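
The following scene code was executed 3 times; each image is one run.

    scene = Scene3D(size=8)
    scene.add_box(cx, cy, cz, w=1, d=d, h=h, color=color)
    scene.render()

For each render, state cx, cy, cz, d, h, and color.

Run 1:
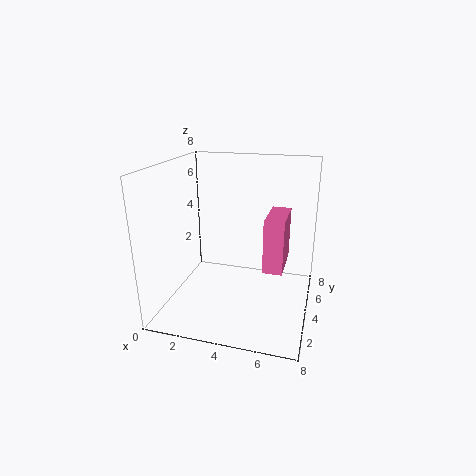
cx = 5.75; cy = 2.25; cz = 3; d = 2.5; h = 2.75; color = 'hotpink'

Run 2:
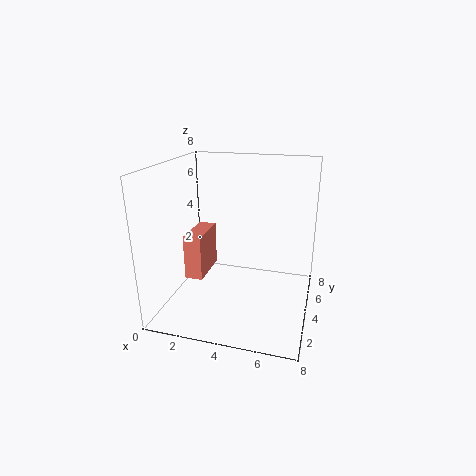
cx = 1.25; cy = 2.75; cz = 1.75; d = 2.5; h = 2.5; color = 'salmon'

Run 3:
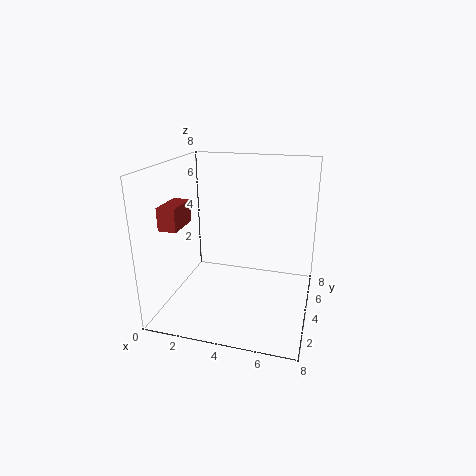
cx = 0.25; cy = 2; cz = 4.75; d = 2; h = 1.25; color = 'brown'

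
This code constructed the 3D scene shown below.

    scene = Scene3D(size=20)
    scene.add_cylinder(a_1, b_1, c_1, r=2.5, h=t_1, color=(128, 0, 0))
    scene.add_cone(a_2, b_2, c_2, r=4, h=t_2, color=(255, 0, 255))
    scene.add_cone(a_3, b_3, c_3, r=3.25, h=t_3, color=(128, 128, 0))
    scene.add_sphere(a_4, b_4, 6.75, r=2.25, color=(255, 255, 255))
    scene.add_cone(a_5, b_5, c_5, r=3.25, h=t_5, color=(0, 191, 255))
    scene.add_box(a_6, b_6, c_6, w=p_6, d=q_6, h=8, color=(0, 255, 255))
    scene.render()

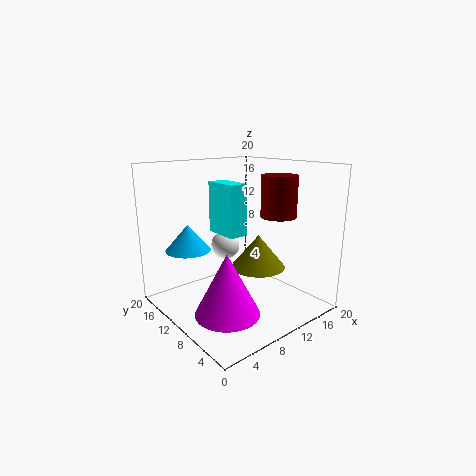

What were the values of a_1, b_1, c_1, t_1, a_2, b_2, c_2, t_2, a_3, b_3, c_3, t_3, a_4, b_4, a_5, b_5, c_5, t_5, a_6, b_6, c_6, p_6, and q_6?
a_1 = 15
b_1 = 7.25
c_1 = 12.75
t_1 = 5.75
a_2 = 4.25
b_2 = 5
c_2 = 2.75
t_2 = 7.75
a_3 = 8.25
b_3 = 4
c_3 = 8.25
t_3 = 4
a_4 = 12.5
b_4 = 16.25
a_5 = 5.25
b_5 = 15.5
c_5 = 7.75
t_5 = 3.75
a_6 = 11.25
b_6 = 13
c_6 = 8.75
p_6 = 3
q_6 = 5.75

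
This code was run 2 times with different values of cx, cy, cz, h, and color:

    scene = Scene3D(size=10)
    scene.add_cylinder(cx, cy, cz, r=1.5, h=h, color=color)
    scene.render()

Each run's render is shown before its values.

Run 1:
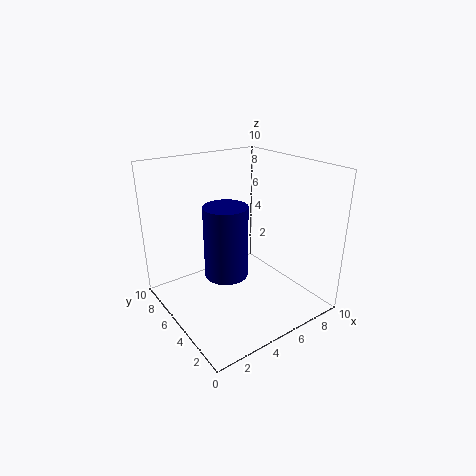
cx = 4
cy = 5
cz = 2.5
h = 5
color = 'navy'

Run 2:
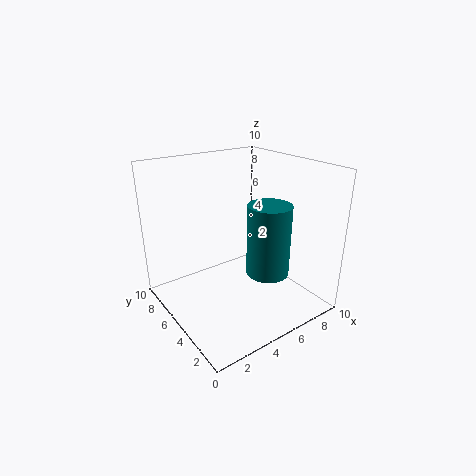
cx = 6.5
cy = 3.5
cz = 2.5
h = 5
color = 'teal'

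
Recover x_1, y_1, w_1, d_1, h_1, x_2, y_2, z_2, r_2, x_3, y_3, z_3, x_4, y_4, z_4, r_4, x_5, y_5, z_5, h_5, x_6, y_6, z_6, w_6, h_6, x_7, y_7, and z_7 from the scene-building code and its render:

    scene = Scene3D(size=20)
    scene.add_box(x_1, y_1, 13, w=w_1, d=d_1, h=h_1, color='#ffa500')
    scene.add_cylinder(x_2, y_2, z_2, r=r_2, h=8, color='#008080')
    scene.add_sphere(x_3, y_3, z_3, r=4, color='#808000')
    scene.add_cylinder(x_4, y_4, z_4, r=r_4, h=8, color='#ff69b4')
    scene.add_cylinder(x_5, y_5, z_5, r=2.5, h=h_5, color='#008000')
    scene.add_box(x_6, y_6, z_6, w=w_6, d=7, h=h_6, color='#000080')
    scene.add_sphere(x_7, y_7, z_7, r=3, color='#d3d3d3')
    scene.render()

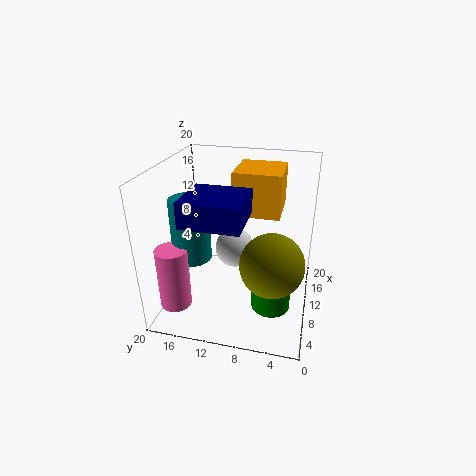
x_1 = 10.5, y_1 = 4.5, w_1 = 7, d_1 = 6.5, h_1 = 6, x_2 = 5.5, y_2 = 15, z_2 = 9, r_2 = 2.5, x_3 = 5, y_3 = 4.5, z_3 = 9.5, x_4 = 2.5, y_4 = 16.5, z_4 = 3.5, r_4 = 2, x_5 = 5.5, y_5 = 4.5, z_5 = 3, h_5 = 4.5, x_6 = 0.5, y_6 = 7.5, z_6 = 15.5, w_6 = 6.5, h_6 = 3, x_7 = 14, y_7 = 11.5, z_7 = 6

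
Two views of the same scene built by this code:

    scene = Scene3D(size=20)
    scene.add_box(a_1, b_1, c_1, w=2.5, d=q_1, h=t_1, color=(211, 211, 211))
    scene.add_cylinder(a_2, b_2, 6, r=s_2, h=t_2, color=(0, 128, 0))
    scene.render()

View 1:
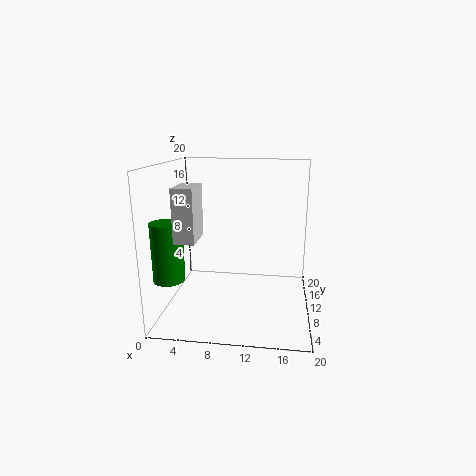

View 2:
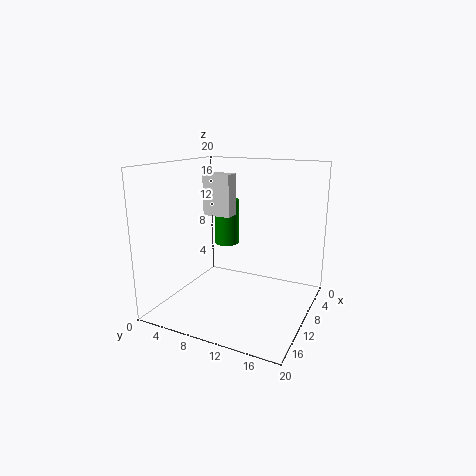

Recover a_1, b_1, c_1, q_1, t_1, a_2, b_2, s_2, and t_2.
a_1 = 3.5
b_1 = 2
c_1 = 11.5
q_1 = 4.5
t_1 = 6.5
a_2 = 2
b_2 = 4
s_2 = 2
t_2 = 7.5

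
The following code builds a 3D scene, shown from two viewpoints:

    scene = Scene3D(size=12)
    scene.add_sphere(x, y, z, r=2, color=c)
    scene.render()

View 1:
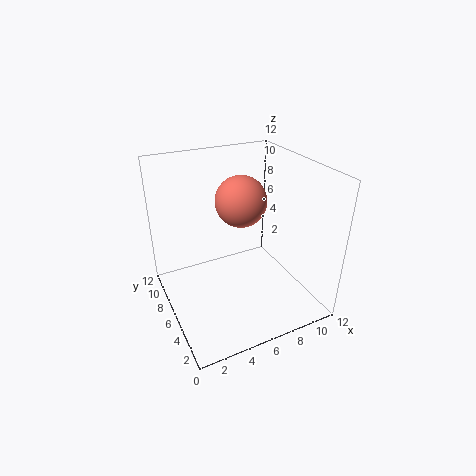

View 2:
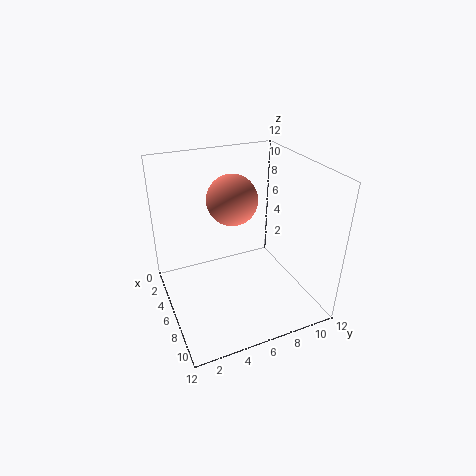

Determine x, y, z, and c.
x = 6; y = 5.5; z = 9.5; c = 'salmon'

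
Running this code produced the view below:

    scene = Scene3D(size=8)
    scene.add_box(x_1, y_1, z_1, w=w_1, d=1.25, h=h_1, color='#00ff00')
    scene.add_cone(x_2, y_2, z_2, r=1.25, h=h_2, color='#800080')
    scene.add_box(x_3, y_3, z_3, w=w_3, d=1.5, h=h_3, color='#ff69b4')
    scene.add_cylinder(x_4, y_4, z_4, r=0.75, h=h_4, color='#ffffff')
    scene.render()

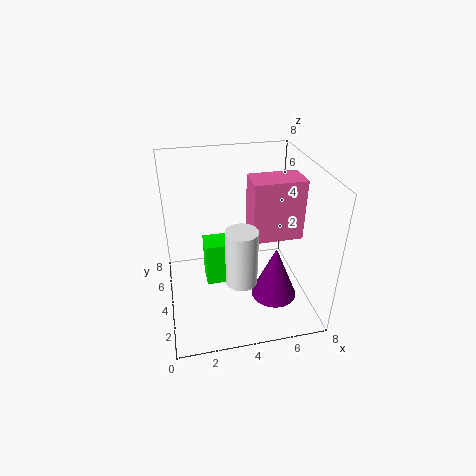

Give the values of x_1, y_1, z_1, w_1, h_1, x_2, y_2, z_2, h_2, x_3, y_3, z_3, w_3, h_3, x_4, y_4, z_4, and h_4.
x_1 = 2; y_1 = 2.25; z_1 = 2.5; w_1 = 1.5; h_1 = 2.25; x_2 = 5.75; y_2 = 2.5; z_2 = 1; h_2 = 3; x_3 = 4.25; y_3 = 1.75; z_3 = 5; w_3 = 2.5; h_3 = 3; x_4 = 3.5; y_4 = 1; z_4 = 3.5; h_4 = 2.75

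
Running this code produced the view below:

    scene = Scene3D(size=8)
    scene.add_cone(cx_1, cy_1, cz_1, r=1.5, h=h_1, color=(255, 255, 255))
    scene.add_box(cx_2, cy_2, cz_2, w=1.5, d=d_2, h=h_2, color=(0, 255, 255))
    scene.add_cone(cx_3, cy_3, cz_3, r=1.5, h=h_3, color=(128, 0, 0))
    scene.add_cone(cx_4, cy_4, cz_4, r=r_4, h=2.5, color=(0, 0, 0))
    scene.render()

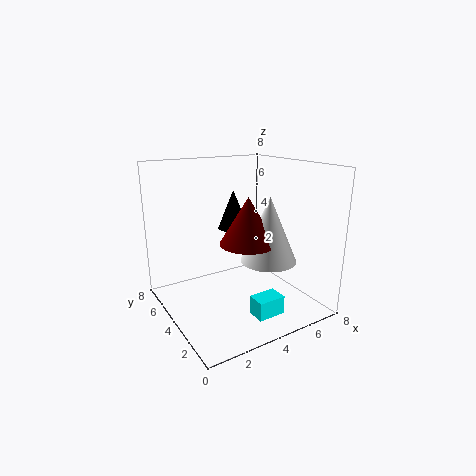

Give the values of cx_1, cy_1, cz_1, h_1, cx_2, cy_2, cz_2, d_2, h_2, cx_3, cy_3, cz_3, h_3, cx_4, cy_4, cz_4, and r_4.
cx_1 = 5, cy_1 = 2.5, cz_1 = 3, h_1 = 3.5, cx_2 = 3.5, cy_2 = 1, cz_2 = 0.5, d_2 = 1, h_2 = 1, cx_3 = 4, cy_3 = 3, cz_3 = 4, h_3 = 2.5, cx_4 = 5.5, cy_4 = 7, cz_4 = 3.5, r_4 = 1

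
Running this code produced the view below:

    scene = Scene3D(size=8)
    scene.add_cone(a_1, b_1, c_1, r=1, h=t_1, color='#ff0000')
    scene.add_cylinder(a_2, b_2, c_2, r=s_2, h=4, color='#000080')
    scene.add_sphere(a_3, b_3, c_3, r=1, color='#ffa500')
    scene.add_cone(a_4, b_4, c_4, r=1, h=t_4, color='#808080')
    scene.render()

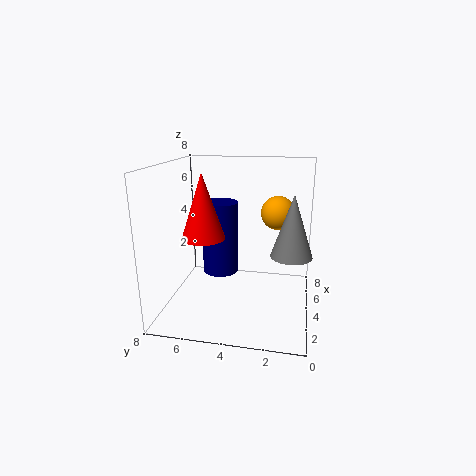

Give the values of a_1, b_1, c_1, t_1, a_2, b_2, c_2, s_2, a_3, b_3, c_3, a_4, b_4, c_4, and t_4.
a_1 = 1
b_1 = 5
c_1 = 5
t_1 = 3
a_2 = 4
b_2 = 5
c_2 = 2
s_2 = 1
a_3 = 6
b_3 = 2
c_3 = 5
a_4 = 2
b_4 = 1
c_4 = 4
t_4 = 3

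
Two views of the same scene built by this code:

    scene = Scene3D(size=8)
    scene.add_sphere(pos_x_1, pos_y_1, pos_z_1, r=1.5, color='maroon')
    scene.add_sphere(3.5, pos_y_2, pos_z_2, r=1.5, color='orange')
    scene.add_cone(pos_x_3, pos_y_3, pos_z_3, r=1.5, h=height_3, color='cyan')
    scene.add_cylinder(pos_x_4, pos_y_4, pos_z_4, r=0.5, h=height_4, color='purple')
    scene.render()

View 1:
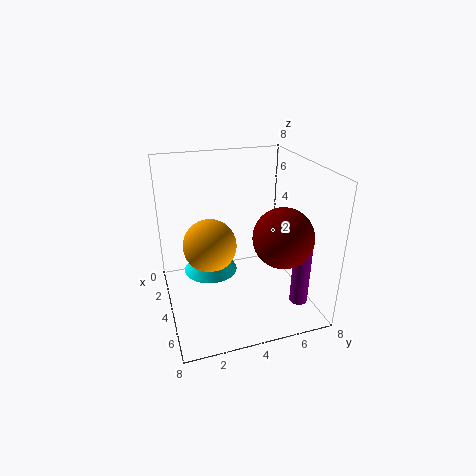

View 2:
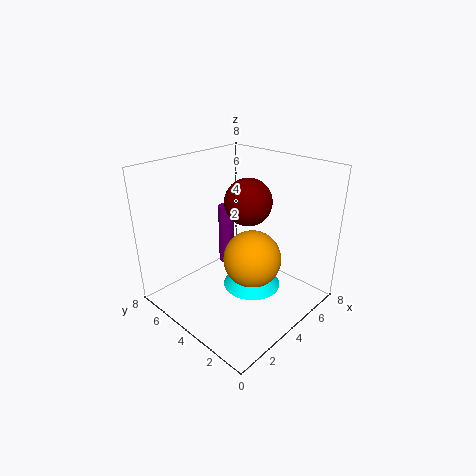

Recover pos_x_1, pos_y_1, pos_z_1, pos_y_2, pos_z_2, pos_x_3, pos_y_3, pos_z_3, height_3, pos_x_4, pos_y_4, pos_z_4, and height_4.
pos_x_1 = 6.5, pos_y_1 = 5.5, pos_z_1 = 5, pos_y_2 = 2.5, pos_z_2 = 3.5, pos_x_3 = 3.5, pos_y_3 = 2.5, pos_z_3 = 2, height_3 = 2, pos_x_4 = 6, pos_y_4 = 7, pos_z_4 = 0.5, height_4 = 4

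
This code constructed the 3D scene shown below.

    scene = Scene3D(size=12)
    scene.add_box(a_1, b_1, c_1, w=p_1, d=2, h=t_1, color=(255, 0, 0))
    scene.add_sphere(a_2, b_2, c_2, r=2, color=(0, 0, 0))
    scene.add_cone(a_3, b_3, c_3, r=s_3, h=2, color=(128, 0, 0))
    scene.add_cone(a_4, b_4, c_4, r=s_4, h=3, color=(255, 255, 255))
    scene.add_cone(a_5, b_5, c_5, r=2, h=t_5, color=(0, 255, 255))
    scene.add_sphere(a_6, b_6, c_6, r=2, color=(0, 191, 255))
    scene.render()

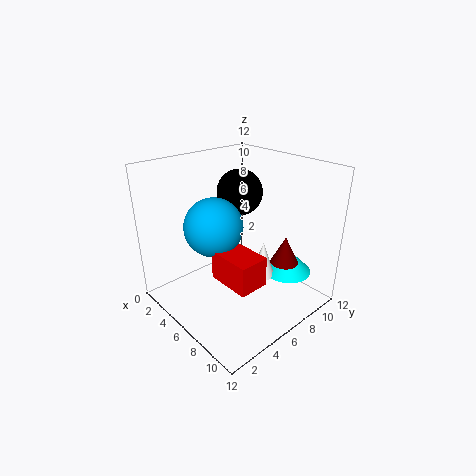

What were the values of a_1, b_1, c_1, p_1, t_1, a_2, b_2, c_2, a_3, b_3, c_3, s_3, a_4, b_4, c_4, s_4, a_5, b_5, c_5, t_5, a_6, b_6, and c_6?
a_1 = 9; b_1 = 1; c_1 = 6; p_1 = 3; t_1 = 2; a_2 = 4; b_2 = 8; c_2 = 9; a_3 = 11; b_3 = 6; c_3 = 6; s_3 = 1; a_4 = 8; b_4 = 7; c_4 = 3; s_4 = 1; a_5 = 9; b_5 = 9; c_5 = 3; t_5 = 2; a_6 = 8; b_6 = 2; c_6 = 9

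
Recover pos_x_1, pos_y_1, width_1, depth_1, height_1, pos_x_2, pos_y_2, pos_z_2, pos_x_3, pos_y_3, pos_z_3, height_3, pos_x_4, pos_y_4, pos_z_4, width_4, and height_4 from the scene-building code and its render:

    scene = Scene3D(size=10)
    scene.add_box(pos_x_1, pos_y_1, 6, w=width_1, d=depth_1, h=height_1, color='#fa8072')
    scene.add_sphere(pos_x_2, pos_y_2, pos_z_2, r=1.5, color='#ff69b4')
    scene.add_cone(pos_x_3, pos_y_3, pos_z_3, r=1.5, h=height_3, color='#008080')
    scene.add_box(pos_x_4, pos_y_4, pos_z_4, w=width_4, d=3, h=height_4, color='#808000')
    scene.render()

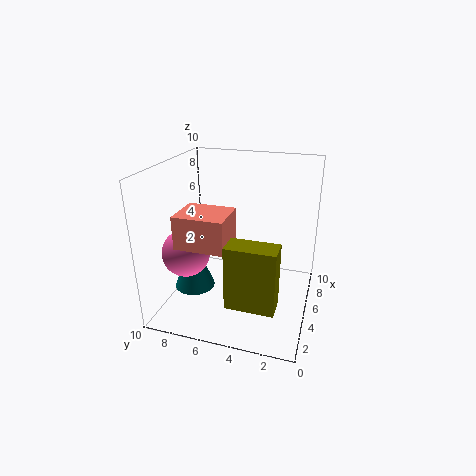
pos_x_1 = 0.5
pos_y_1 = 4.5
width_1 = 2.5
depth_1 = 3
height_1 = 2
pos_x_2 = 2
pos_y_2 = 7.5
pos_z_2 = 5
pos_x_3 = 5
pos_y_3 = 8.5
pos_z_3 = 0.5
height_3 = 4
pos_x_4 = 0.5
pos_y_4 = 1.5
pos_z_4 = 2.5
width_4 = 1.5
height_4 = 4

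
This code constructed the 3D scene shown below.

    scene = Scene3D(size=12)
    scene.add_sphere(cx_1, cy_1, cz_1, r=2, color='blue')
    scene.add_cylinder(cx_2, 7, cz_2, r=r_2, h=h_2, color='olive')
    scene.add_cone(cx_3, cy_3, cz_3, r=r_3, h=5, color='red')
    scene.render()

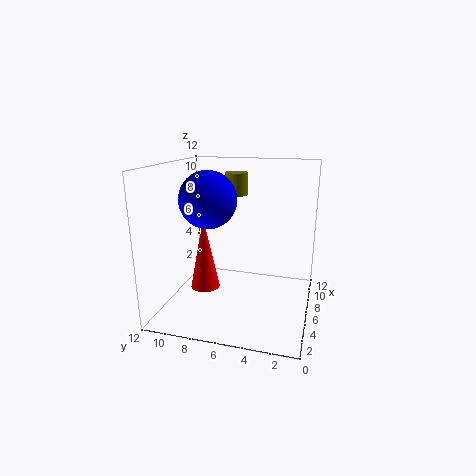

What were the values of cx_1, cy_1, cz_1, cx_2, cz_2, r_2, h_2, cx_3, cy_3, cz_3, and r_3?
cx_1 = 2; cy_1 = 7; cz_1 = 10; cx_2 = 9; cz_2 = 9; r_2 = 1; h_2 = 2; cx_3 = 1; cy_3 = 7; cz_3 = 4; r_3 = 1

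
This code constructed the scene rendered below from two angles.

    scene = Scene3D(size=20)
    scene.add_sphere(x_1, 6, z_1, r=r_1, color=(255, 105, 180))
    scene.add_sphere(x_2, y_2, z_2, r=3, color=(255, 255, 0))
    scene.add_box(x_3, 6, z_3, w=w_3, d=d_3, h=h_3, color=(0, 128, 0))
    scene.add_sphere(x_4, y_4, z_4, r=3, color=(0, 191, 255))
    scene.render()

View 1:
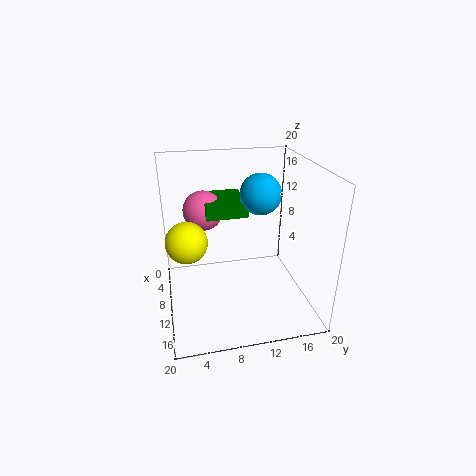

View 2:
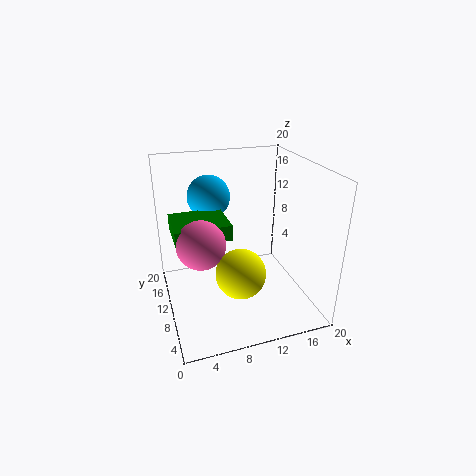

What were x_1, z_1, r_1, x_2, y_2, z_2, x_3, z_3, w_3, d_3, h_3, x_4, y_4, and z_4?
x_1 = 4, z_1 = 12, r_1 = 3, x_2 = 8, y_2 = 3, z_2 = 9, x_3 = 1, z_3 = 12, w_3 = 7, d_3 = 6, h_3 = 2, x_4 = 7, y_4 = 14, z_4 = 15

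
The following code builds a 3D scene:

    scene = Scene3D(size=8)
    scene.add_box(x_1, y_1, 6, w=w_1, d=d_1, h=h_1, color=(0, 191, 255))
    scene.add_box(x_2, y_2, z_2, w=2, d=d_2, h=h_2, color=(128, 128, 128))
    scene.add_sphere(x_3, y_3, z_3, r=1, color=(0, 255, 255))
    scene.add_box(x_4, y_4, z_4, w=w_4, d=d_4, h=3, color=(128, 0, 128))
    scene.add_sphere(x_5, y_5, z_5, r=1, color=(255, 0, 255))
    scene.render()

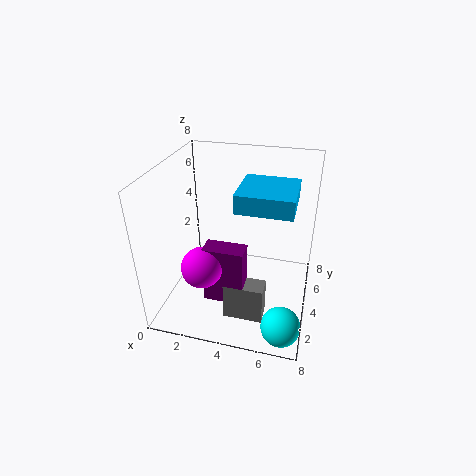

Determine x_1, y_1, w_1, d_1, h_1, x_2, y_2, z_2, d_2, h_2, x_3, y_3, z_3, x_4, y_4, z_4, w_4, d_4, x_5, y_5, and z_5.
x_1 = 4, y_1 = 3, w_1 = 3, d_1 = 3, h_1 = 1, x_2 = 4, y_2 = 1, z_2 = 1, d_2 = 1, h_2 = 2, x_3 = 7, y_3 = 1, z_3 = 1, x_4 = 3, y_4 = 1, z_4 = 2, w_4 = 2, d_4 = 1, x_5 = 3, y_5 = 1, z_5 = 4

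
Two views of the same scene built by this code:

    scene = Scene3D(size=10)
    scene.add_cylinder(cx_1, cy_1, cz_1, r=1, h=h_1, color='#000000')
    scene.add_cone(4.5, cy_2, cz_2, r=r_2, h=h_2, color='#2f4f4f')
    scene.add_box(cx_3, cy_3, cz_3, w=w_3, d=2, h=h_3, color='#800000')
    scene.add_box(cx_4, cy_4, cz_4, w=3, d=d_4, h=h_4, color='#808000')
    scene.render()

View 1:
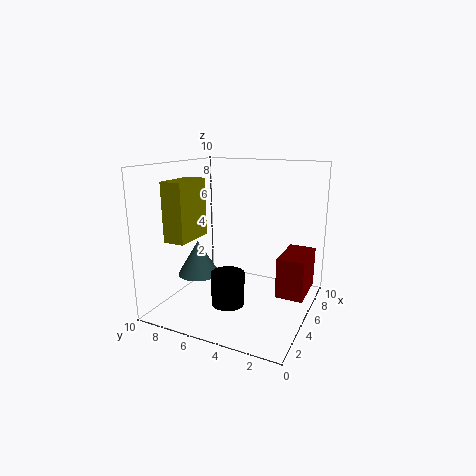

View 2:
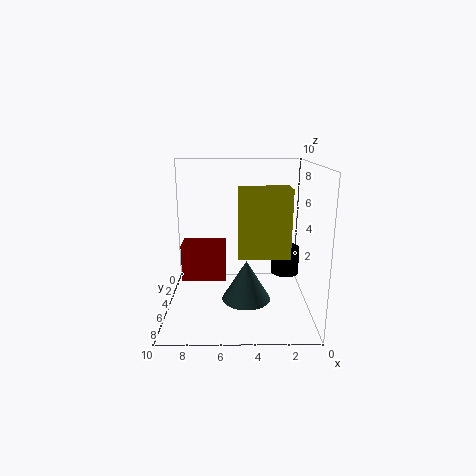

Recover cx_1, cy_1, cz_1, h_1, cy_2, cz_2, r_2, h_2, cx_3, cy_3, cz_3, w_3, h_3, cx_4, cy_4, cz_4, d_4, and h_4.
cx_1 = 1.5, cy_1 = 4, cz_1 = 2, h_1 = 2, cy_2 = 8, cz_2 = 2, r_2 = 1.5, h_2 = 2.5, cx_3 = 6, cy_3 = 0.5, cz_3 = 0.5, w_3 = 3.5, h_3 = 3, cx_4 = 2, cy_4 = 7.5, cz_4 = 5, d_4 = 1.5, h_4 = 4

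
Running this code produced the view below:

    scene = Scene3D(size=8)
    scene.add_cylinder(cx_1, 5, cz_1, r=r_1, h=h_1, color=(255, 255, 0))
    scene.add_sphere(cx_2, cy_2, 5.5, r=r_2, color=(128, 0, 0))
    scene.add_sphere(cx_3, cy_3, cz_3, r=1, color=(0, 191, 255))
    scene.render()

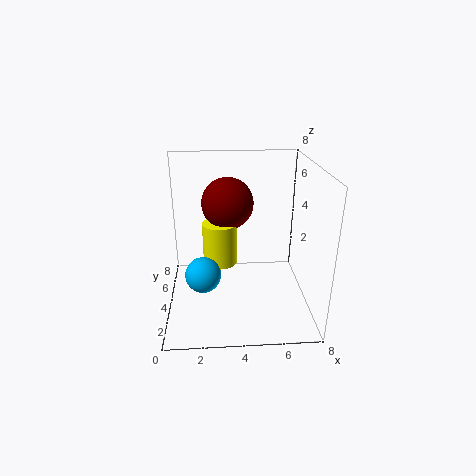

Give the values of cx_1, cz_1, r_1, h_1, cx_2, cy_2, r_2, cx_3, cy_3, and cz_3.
cx_1 = 3
cz_1 = 2
r_1 = 1
h_1 = 2.5
cx_2 = 3.5
cy_2 = 5.5
r_2 = 1.5
cx_3 = 2
cy_3 = 3.5
cz_3 = 2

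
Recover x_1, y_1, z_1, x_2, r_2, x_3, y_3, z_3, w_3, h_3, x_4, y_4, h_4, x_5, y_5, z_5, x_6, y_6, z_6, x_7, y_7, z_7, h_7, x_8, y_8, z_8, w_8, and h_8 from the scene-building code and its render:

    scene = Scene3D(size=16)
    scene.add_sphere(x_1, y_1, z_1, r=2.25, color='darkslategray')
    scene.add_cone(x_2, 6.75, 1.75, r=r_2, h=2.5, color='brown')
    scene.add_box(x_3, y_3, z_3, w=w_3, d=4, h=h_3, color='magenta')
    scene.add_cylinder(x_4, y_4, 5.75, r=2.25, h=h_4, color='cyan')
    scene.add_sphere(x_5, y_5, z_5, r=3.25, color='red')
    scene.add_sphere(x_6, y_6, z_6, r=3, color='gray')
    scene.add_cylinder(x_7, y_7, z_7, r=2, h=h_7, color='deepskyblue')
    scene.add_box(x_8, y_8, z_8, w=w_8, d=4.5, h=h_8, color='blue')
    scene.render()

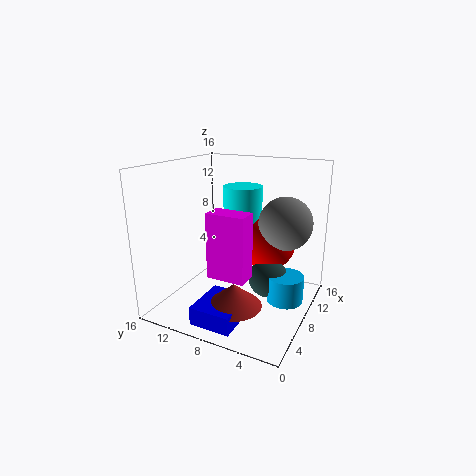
x_1 = 9.25; y_1 = 4.75; z_1 = 3.25; x_2 = 4.5; r_2 = 3; x_3 = 3; y_3 = 5; z_3 = 5.25; w_3 = 2.25; h_3 = 6.75; x_4 = 10.75; y_4 = 8.75; h_4 = 7.5; x_5 = 11.25; y_5 = 5.75; z_5 = 6.75; x_6 = 10.75; y_6 = 3.5; z_6 = 9.5; x_7 = 8.75; y_7 = 2.5; z_7 = 1.25; h_7 = 3; x_8 = 1.25; y_8 = 5.75; z_8 = 0.25; w_8 = 5.25; h_8 = 2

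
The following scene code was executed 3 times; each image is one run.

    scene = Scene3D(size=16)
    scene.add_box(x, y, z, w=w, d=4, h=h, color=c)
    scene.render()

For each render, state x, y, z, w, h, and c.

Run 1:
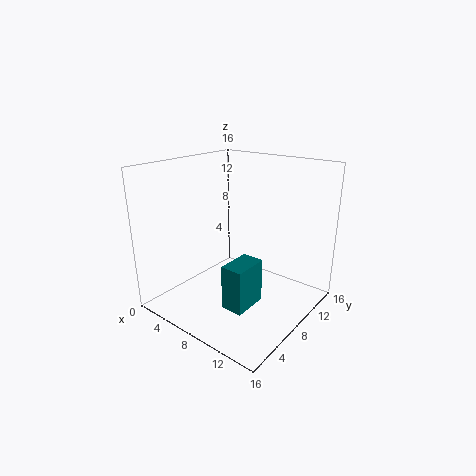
x = 8.5, y = 4.5, z = 1, w = 2.5, h = 5, c = 'teal'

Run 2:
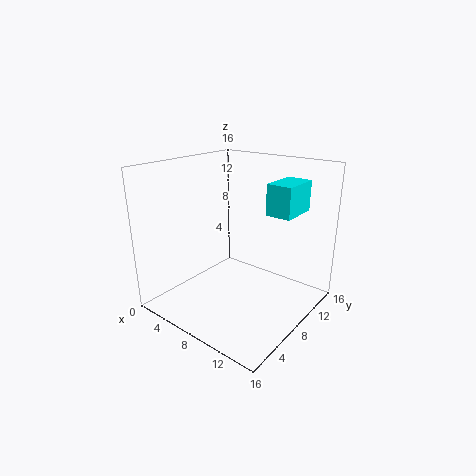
x = 12.5, y = 6.5, z = 12, w = 2.5, h = 3, c = 'cyan'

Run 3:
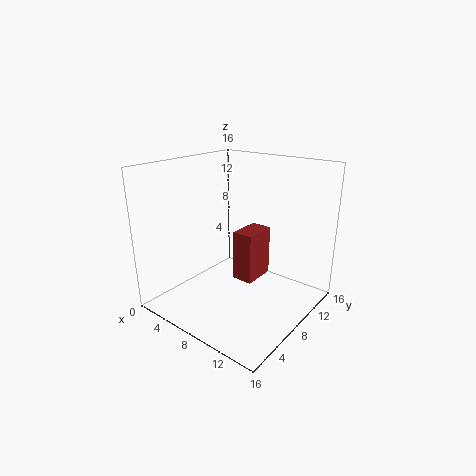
x = 6.5, y = 9, z = 2, w = 2.5, h = 6, c = 'brown'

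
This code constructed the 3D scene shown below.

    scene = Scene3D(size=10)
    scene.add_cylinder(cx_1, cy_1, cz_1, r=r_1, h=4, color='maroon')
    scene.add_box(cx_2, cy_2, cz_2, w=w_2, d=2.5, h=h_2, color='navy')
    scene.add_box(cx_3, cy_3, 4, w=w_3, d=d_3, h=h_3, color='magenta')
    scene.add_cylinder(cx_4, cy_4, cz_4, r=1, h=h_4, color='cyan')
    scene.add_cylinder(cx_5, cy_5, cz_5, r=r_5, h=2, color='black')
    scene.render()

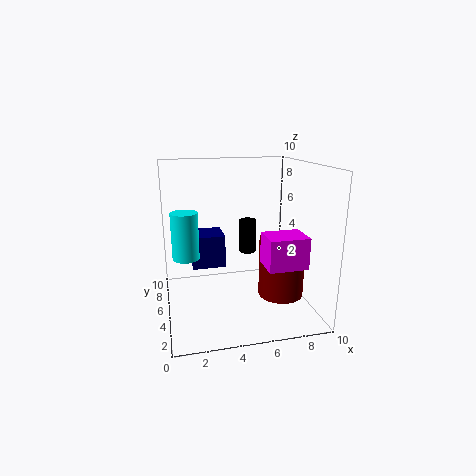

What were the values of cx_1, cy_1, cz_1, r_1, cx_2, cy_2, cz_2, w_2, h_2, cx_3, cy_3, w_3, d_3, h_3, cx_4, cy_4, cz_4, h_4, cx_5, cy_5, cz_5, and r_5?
cx_1 = 7.5; cy_1 = 3; cz_1 = 1.5; r_1 = 1.5; cx_2 = 2; cy_2 = 7; cz_2 = 2; w_2 = 2.5; h_2 = 2.5; cx_3 = 6; cy_3 = 1; w_3 = 2.5; d_3 = 2; h_3 = 2; cx_4 = 1.5; cy_4 = 7; cz_4 = 3; h_4 = 3.5; cx_5 = 5; cy_5 = 2.5; cz_5 = 5; r_5 = 0.5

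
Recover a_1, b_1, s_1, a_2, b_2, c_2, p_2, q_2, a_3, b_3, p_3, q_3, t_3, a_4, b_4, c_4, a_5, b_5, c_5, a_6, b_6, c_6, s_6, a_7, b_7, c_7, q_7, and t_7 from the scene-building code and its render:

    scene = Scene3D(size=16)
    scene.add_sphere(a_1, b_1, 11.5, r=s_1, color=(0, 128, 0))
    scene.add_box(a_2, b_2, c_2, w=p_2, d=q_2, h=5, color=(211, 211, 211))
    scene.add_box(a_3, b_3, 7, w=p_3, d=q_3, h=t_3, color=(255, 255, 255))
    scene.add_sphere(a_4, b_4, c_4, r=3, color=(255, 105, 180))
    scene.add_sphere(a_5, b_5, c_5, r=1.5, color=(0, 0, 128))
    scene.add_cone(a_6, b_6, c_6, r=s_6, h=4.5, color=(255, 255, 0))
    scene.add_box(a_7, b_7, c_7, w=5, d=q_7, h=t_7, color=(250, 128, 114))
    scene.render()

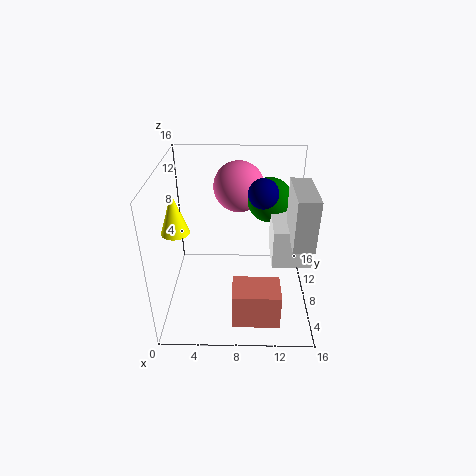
a_1 = 11.5, b_1 = 10.5, s_1 = 2.5, a_2 = 13, b_2 = 1.5, c_2 = 10.5, p_2 = 2, q_2 = 5.5, a_3 = 11.5, b_3 = 4, p_3 = 4, q_3 = 5, t_3 = 4, a_4 = 8, b_4 = 13, c_4 = 12, a_5 = 10.5, b_5 = 6.5, c_5 = 14, a_6 = 1.5, b_6 = 6.5, c_6 = 9.5, s_6 = 1.5, a_7 = 7.5, b_7 = 1.5, c_7 = 1, q_7 = 3.5, t_7 = 4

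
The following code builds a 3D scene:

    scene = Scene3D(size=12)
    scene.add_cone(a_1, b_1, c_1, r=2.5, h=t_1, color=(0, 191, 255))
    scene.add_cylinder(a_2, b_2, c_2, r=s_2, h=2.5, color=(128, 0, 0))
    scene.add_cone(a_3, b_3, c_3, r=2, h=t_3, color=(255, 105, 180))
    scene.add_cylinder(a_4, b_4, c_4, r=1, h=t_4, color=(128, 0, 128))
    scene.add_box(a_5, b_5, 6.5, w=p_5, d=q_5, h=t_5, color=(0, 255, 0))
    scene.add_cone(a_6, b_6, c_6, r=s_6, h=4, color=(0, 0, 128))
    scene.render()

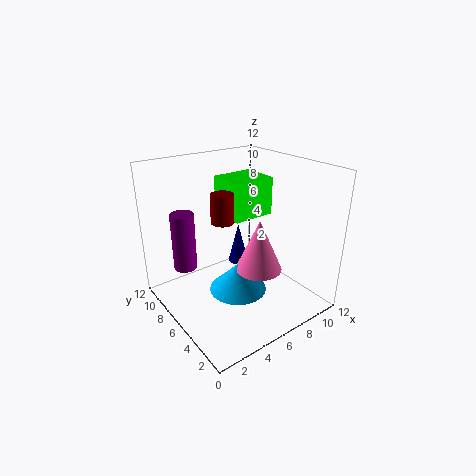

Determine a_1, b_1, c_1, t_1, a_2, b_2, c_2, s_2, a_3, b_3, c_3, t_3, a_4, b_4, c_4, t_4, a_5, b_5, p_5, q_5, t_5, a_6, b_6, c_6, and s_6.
a_1 = 6; b_1 = 6; c_1 = 1; t_1 = 2.5; a_2 = 5.5; b_2 = 7.5; c_2 = 7; s_2 = 1; a_3 = 7.5; b_3 = 5; c_3 = 3; t_3 = 4.5; a_4 = 2.5; b_4 = 9; c_4 = 3; t_4 = 5; a_5 = 7; b_5 = 7.5; p_5 = 4; q_5 = 3.5; t_5 = 3.5; a_6 = 9; b_6 = 10; c_6 = 1; s_6 = 1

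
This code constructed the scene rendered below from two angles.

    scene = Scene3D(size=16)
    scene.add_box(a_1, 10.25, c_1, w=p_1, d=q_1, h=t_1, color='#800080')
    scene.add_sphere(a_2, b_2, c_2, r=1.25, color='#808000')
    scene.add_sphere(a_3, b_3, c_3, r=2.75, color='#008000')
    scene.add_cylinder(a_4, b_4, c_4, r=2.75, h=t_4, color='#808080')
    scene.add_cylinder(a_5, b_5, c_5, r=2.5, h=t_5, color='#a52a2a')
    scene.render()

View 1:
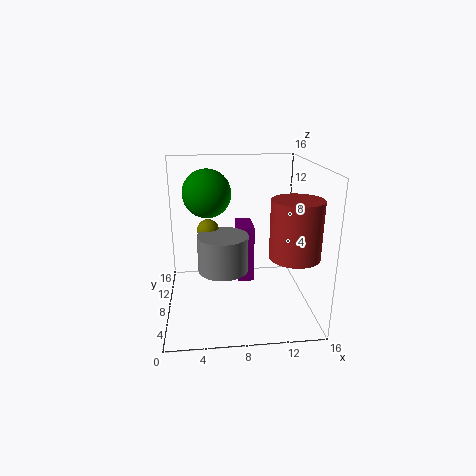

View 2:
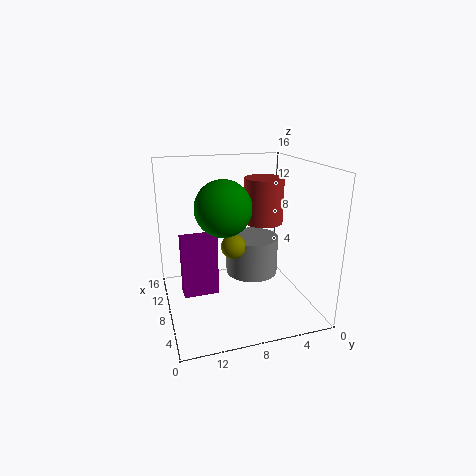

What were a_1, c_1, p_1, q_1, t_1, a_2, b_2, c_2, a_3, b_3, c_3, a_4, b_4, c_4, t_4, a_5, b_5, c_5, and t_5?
a_1 = 8.25, c_1 = 1.25, p_1 = 2, q_1 = 4, t_1 = 7, a_2 = 4.75, b_2 = 9.5, c_2 = 8.5, a_3 = 4.75, b_3 = 10.5, c_3 = 12.5, a_4 = 6.25, b_4 = 7, c_4 = 4.75, t_4 = 4, a_5 = 13, b_5 = 3, c_5 = 7.75, t_5 = 5.75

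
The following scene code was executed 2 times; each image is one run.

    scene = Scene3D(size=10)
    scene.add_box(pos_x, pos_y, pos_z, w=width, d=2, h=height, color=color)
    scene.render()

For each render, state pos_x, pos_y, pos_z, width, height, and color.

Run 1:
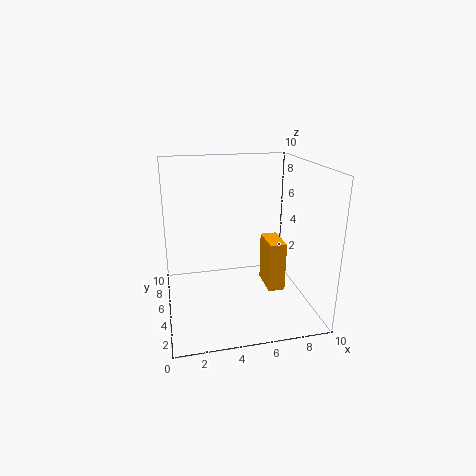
pos_x = 6, pos_y = 1, pos_z = 3, width = 1, height = 3, color = 'orange'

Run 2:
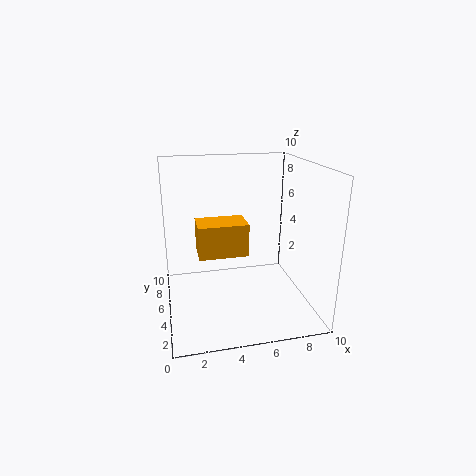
pos_x = 2, pos_y = 2, pos_z = 5, width = 3, height = 2, color = 'orange'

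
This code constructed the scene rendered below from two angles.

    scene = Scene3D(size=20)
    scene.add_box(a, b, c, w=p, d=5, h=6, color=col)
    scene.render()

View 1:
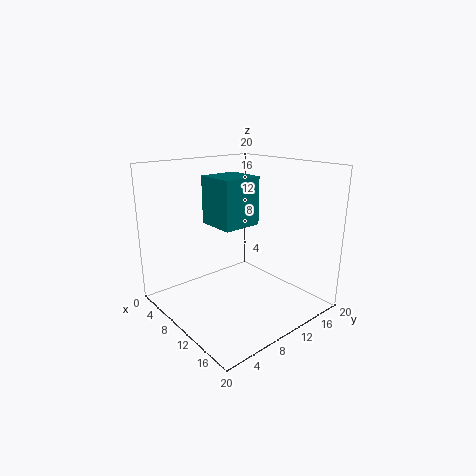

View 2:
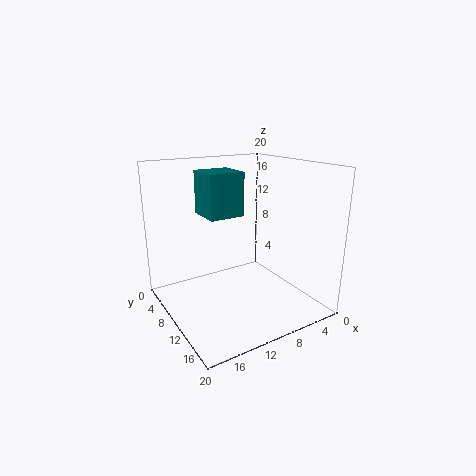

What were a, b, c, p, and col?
a = 9; b = 5; c = 13; p = 5; col = 'teal'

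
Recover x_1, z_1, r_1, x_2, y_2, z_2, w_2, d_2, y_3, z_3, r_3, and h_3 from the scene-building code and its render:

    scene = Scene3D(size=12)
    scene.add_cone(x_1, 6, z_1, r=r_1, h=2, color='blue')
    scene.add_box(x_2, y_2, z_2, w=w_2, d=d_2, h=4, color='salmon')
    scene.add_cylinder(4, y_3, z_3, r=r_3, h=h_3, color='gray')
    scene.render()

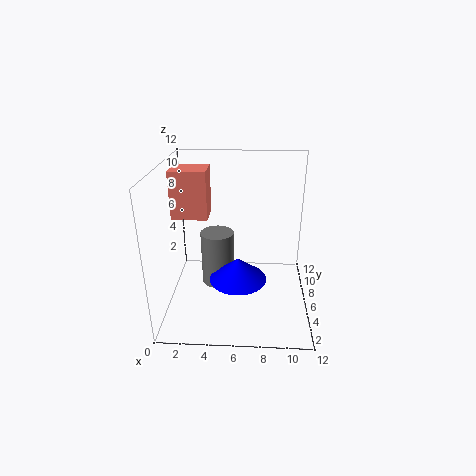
x_1 = 6; z_1 = 2; r_1 = 2.5; x_2 = 0.5; y_2 = 6; z_2 = 7.5; w_2 = 3; d_2 = 2.5; y_3 = 8; z_3 = 0.5; r_3 = 1.5; h_3 = 5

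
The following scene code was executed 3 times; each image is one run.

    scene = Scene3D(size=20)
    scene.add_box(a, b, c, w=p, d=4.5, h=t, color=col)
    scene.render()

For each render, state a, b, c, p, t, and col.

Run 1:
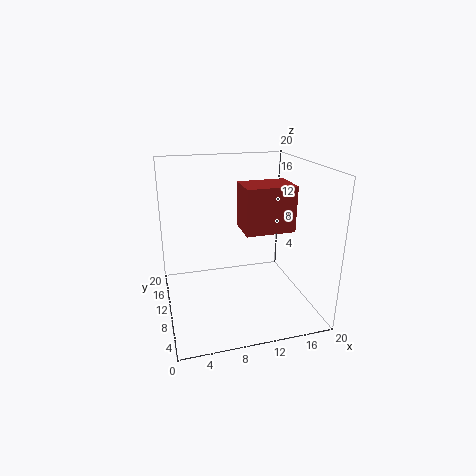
a = 9.5, b = 4.25, c = 12.5, p = 6.25, t = 5.75, col = 'brown'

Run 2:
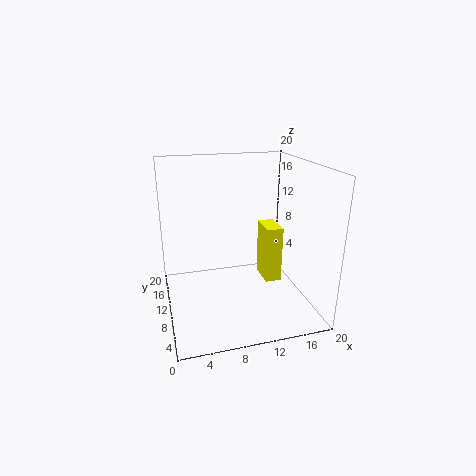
a = 15, b = 11.5, c = 1.25, p = 2.5, t = 8.75, col = 'yellow'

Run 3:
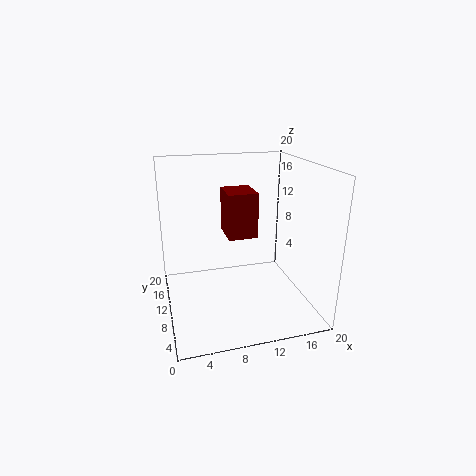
a = 7.75, b = 6, c = 11.5, p = 3.75, t = 5.75, col = 'maroon'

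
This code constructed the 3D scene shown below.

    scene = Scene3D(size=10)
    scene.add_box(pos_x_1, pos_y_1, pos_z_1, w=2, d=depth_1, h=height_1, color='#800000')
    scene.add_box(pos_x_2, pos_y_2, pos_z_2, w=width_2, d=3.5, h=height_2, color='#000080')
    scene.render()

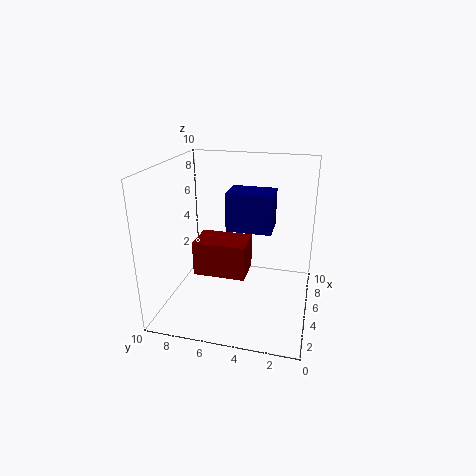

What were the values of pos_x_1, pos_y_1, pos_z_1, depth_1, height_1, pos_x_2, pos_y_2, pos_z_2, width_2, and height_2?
pos_x_1 = 0.5
pos_y_1 = 3.5
pos_z_1 = 4.5
depth_1 = 3
height_1 = 2
pos_x_2 = 7
pos_y_2 = 3
pos_z_2 = 4.5
width_2 = 2.5
height_2 = 3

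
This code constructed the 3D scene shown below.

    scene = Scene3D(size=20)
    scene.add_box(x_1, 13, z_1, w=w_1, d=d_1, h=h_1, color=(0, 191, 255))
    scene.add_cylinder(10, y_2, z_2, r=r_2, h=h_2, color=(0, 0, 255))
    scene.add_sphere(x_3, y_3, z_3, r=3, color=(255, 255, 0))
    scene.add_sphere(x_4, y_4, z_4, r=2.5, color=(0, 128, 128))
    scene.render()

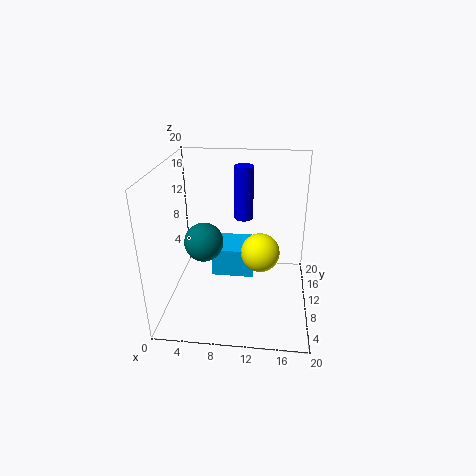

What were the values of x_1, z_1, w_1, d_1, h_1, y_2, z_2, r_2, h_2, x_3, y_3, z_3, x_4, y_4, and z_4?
x_1 = 5.5; z_1 = 1.5; w_1 = 6.5; d_1 = 6; h_1 = 4.5; y_2 = 18; z_2 = 9.5; r_2 = 1.5; h_2 = 8.5; x_3 = 13; y_3 = 14; z_3 = 5.5; x_4 = 6; y_4 = 6.5; z_4 = 11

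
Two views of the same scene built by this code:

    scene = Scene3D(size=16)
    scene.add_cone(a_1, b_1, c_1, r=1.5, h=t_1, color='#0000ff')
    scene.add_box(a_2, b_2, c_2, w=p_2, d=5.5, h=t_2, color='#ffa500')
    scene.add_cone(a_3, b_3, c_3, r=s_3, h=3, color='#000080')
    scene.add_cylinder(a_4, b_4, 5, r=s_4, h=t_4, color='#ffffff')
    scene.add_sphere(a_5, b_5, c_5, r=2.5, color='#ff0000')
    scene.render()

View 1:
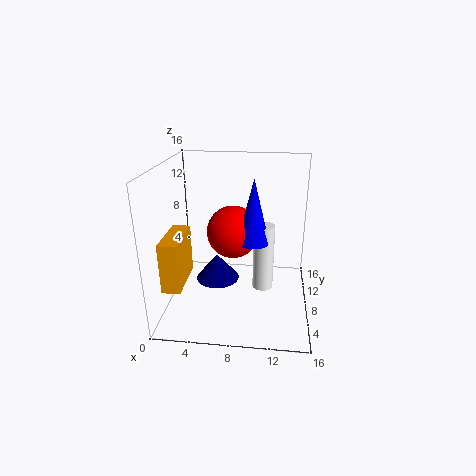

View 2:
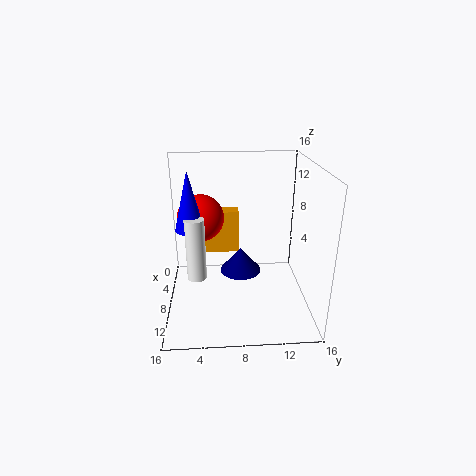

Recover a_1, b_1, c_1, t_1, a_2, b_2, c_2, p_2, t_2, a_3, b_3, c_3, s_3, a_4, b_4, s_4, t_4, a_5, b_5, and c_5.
a_1 = 10; b_1 = 3; c_1 = 10; t_1 = 6; a_2 = 0.5; b_2 = 3; c_2 = 3.5; p_2 = 2; t_2 = 5.5; a_3 = 5.5; b_3 = 8.5; c_3 = 2.5; s_3 = 2.5; a_4 = 11; b_4 = 3.5; s_4 = 1; t_4 = 6.5; a_5 = 8; b_5 = 4; c_5 = 10.5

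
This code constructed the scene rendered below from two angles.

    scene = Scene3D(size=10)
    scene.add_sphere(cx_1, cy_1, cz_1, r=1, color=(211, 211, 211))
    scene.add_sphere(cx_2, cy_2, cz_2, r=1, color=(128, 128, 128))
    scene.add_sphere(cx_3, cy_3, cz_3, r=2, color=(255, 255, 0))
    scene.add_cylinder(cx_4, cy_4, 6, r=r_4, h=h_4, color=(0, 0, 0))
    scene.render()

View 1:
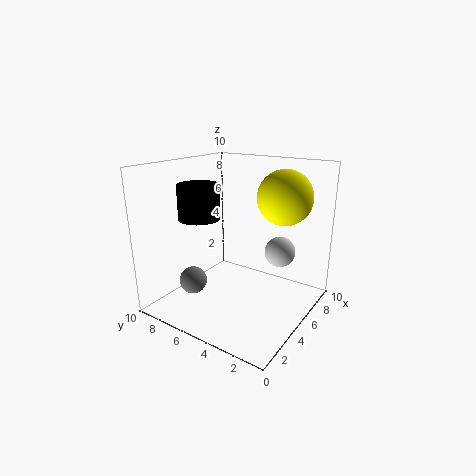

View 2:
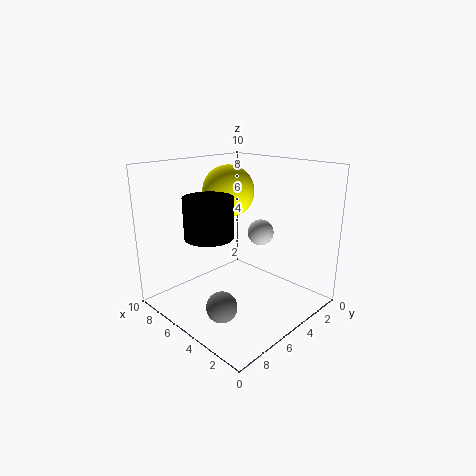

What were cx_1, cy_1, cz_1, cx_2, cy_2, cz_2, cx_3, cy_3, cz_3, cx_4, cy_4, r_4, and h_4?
cx_1 = 5.5; cy_1 = 2; cz_1 = 4.5; cx_2 = 3.5; cy_2 = 8; cz_2 = 1.5; cx_3 = 8; cy_3 = 3; cz_3 = 7.5; cx_4 = 4.5; cy_4 = 8; r_4 = 1.5; h_4 = 2.5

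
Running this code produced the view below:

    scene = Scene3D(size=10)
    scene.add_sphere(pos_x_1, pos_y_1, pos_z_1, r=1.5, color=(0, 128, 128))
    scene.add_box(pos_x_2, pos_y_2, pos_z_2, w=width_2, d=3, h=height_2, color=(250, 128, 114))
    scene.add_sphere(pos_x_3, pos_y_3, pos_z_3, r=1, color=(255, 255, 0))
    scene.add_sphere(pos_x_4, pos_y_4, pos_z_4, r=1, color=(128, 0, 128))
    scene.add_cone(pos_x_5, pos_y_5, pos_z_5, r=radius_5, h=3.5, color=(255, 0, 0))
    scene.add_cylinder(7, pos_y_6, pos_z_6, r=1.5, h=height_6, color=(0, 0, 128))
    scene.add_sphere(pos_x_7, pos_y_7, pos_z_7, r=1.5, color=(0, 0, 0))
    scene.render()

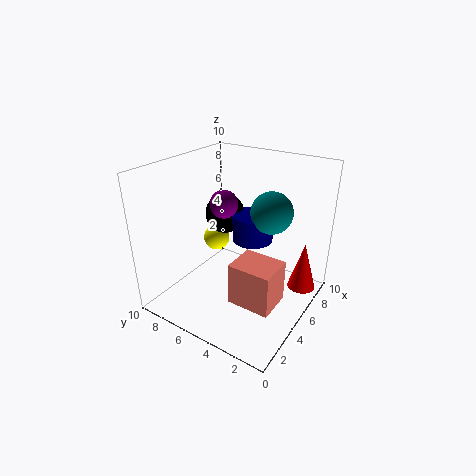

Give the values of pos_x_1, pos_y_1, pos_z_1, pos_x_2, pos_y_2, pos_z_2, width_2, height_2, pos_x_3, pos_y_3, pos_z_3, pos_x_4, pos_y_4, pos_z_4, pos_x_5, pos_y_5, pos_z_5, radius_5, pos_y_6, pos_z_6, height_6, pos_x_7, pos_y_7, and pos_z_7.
pos_x_1 = 7, pos_y_1 = 3.5, pos_z_1 = 6.5, pos_x_2 = 3, pos_y_2 = 1.5, pos_z_2 = 1, width_2 = 2.5, height_2 = 3, pos_x_3 = 6.5, pos_y_3 = 8, pos_z_3 = 3.5, pos_x_4 = 5.5, pos_y_4 = 6.5, pos_z_4 = 7, pos_x_5 = 7.5, pos_y_5 = 1, pos_z_5 = 1, radius_5 = 1, pos_y_6 = 5, pos_z_6 = 4, height_6 = 2, pos_x_7 = 7, pos_y_7 = 7.5, pos_z_7 = 5.5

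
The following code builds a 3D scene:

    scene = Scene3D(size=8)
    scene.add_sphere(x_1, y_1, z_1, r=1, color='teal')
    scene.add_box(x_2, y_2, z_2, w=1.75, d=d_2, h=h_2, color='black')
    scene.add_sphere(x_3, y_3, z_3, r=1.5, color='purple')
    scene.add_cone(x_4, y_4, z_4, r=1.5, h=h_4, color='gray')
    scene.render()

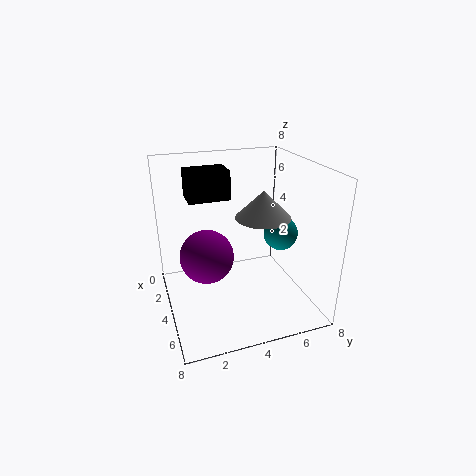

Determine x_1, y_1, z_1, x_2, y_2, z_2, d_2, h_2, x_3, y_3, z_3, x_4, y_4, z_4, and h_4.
x_1 = 3.75; y_1 = 6.75; z_1 = 3.75; x_2 = 0.25; y_2 = 1.75; z_2 = 5.5; d_2 = 2.5; h_2 = 1.75; x_3 = 3.75; y_3 = 2.25; z_3 = 3; x_4 = 4.5; y_4 = 5.25; z_4 = 5.25; h_4 = 1.5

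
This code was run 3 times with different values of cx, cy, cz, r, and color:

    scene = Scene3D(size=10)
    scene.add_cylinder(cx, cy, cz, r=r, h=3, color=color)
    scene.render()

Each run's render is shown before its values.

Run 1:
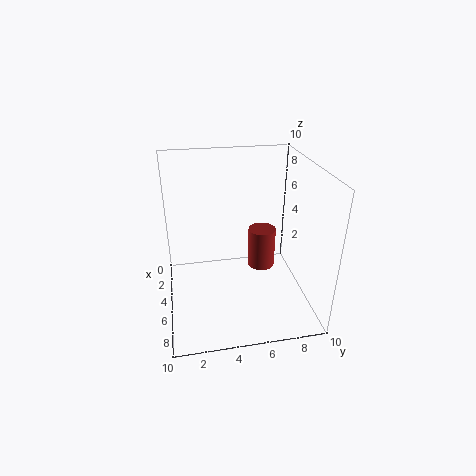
cx = 4; cy = 7; cz = 2; r = 1; color = 'brown'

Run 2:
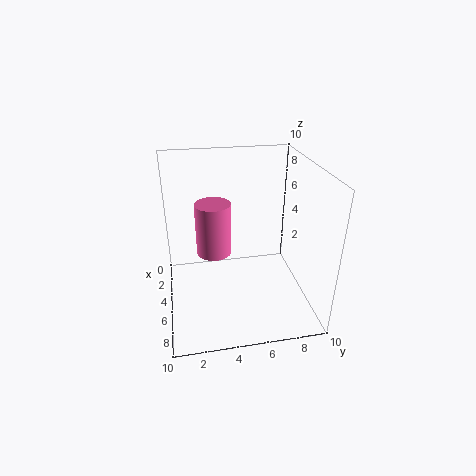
cx = 8; cy = 3; cz = 6; r = 1; color = 'hotpink'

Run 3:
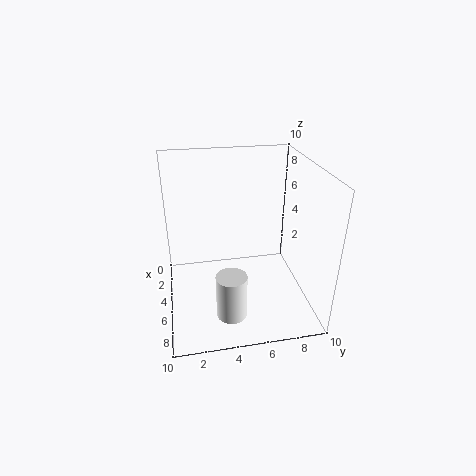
cx = 8; cy = 4; cz = 1; r = 1; color = 'white'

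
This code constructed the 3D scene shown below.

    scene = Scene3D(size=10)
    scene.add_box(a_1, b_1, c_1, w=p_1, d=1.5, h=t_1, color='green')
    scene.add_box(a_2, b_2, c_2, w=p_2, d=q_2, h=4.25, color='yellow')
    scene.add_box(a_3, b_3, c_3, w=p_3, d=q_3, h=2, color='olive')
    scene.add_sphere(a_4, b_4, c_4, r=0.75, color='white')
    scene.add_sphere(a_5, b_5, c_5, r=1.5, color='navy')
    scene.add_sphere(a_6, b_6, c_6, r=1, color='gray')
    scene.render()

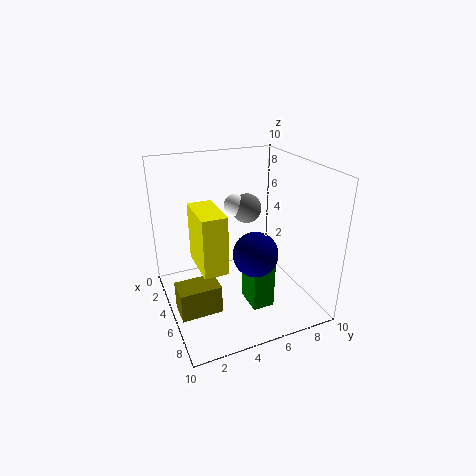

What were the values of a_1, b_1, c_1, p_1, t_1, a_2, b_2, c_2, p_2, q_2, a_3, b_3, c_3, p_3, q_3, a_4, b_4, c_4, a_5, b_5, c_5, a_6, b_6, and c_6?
a_1 = 5.75
b_1 = 5
c_1 = 0.75
p_1 = 2
t_1 = 3.25
a_2 = 2.25
b_2 = 2.25
c_2 = 2.75
p_2 = 3.5
q_2 = 1.75
a_3 = 5.25
b_3 = 0.25
c_3 = 0.75
p_3 = 1.75
q_3 = 2.75
a_4 = 4.5
b_4 = 5
c_4 = 7.25
a_5 = 6.75
b_5 = 5.5
c_5 = 4.5
a_6 = 4.75
b_6 = 5.75
c_6 = 7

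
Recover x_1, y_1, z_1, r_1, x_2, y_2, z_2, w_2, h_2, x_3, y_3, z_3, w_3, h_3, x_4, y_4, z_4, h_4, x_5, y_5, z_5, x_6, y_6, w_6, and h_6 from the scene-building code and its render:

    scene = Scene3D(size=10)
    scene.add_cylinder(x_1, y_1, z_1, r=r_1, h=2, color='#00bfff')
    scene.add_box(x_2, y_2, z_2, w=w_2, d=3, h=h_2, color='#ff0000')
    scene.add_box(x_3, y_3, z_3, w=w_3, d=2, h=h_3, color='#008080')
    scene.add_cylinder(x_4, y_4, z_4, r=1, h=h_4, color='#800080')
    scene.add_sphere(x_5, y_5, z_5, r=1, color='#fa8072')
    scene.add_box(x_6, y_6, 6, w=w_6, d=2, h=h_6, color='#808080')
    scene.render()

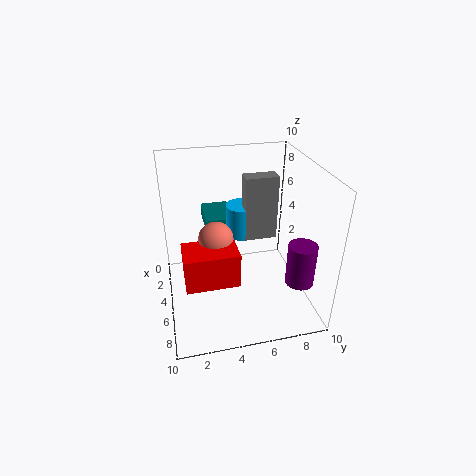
x_1 = 6; y_1 = 5; z_1 = 6; r_1 = 1; x_2 = 8; y_2 = 1; z_2 = 5; w_2 = 2; h_2 = 2; x_3 = 1; y_3 = 3; z_3 = 5; w_3 = 3; h_3 = 1; x_4 = 7; y_4 = 9; z_4 = 2; h_4 = 3; x_5 = 8; y_5 = 3; z_5 = 7; x_6 = 6; y_6 = 5; w_6 = 1; h_6 = 4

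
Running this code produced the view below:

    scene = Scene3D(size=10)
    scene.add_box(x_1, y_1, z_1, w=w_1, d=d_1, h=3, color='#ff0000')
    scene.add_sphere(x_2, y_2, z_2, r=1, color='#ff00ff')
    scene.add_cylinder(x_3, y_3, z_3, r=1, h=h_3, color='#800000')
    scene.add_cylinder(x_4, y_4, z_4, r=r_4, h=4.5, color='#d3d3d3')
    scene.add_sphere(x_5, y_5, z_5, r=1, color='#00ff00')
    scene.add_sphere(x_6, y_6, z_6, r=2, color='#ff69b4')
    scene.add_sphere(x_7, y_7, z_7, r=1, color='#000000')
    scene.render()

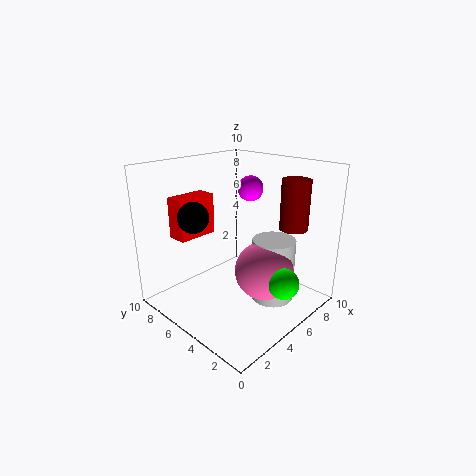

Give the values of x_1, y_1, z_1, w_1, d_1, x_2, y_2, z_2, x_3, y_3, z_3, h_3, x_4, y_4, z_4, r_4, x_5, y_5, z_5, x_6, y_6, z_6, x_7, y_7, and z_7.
x_1 = 2.5; y_1 = 8; z_1 = 4.5; w_1 = 3; d_1 = 1.5; x_2 = 8.5; y_2 = 7; z_2 = 7.5; x_3 = 8; y_3 = 2.5; z_3 = 5.5; h_3 = 3.5; x_4 = 6.5; y_4 = 3; z_4 = 0.5; r_4 = 1.5; x_5 = 5; y_5 = 1; z_5 = 3; x_6 = 5.5; y_6 = 3; z_6 = 3; x_7 = 2; y_7 = 6; z_7 = 7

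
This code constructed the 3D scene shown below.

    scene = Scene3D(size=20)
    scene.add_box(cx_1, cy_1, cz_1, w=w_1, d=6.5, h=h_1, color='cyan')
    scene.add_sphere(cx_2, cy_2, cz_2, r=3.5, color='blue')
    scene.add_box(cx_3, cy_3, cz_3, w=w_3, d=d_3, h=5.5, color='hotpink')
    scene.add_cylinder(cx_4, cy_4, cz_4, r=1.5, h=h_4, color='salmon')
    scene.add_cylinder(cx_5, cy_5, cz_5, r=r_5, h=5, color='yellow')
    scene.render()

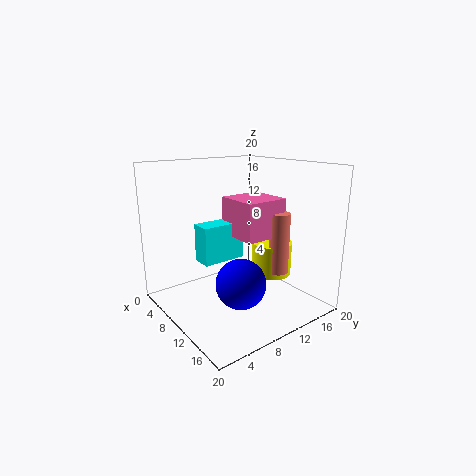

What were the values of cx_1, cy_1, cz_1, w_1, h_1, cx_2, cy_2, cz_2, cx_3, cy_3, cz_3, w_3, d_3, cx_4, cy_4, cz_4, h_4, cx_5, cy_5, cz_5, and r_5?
cx_1 = 5, cy_1 = 6, cz_1 = 6, w_1 = 3, h_1 = 5.5, cx_2 = 12, cy_2 = 9, cz_2 = 4, cx_3 = 5.5, cy_3 = 10.5, cz_3 = 9.5, w_3 = 6.5, d_3 = 6.5, cx_4 = 12, cy_4 = 16, cz_4 = 4, h_4 = 9, cx_5 = 10, cy_5 = 16.5, cz_5 = 3, r_5 = 3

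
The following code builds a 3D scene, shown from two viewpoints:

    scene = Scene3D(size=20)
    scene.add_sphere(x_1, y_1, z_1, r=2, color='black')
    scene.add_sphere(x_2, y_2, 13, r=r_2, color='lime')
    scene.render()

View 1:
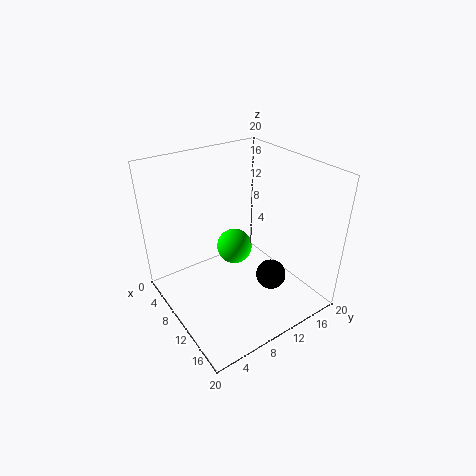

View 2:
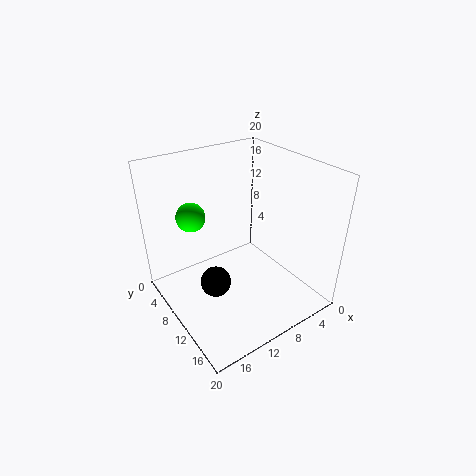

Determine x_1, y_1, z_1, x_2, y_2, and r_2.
x_1 = 15; y_1 = 12; z_1 = 6; x_2 = 15; y_2 = 6; r_2 = 2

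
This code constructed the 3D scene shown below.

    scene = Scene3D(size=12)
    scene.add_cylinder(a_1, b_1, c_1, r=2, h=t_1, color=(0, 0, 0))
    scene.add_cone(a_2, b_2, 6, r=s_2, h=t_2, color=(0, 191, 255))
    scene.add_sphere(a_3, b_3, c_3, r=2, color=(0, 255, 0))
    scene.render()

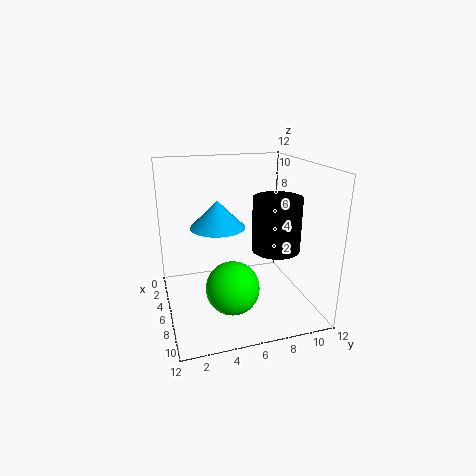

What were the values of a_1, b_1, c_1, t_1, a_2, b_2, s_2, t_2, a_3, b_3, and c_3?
a_1 = 7
b_1 = 9
c_1 = 5
t_1 = 4.5
a_2 = 3
b_2 = 5
s_2 = 2.5
t_2 = 2.5
a_3 = 9.5
b_3 = 4.5
c_3 = 3.5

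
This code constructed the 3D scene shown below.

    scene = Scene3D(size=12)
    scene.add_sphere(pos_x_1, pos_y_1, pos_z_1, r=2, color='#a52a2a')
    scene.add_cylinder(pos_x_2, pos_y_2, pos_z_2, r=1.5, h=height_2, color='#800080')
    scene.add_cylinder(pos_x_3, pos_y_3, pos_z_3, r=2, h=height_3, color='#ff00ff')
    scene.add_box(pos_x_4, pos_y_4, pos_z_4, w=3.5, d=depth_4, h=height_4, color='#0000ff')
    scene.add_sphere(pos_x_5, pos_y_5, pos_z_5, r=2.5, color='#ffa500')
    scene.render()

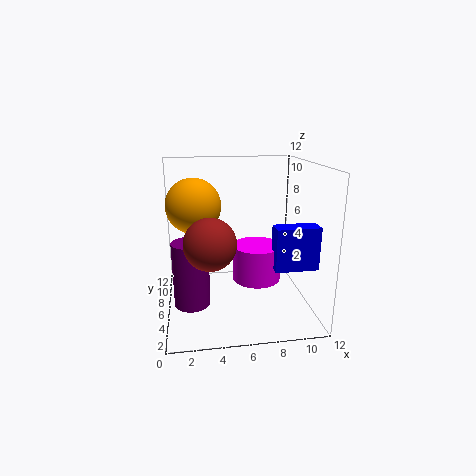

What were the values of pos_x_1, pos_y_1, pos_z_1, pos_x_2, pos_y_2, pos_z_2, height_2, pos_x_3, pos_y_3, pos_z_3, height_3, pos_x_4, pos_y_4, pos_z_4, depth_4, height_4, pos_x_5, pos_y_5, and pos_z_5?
pos_x_1 = 3.5
pos_y_1 = 3.5
pos_z_1 = 6.5
pos_x_2 = 2
pos_y_2 = 5.5
pos_z_2 = 0.5
height_2 = 5.5
pos_x_3 = 7.5
pos_y_3 = 5.5
pos_z_3 = 2.5
height_3 = 3
pos_x_4 = 8.5
pos_y_4 = 3
pos_z_4 = 4
depth_4 = 1.5
height_4 = 3.5
pos_x_5 = 2.5
pos_y_5 = 9.5
pos_z_5 = 8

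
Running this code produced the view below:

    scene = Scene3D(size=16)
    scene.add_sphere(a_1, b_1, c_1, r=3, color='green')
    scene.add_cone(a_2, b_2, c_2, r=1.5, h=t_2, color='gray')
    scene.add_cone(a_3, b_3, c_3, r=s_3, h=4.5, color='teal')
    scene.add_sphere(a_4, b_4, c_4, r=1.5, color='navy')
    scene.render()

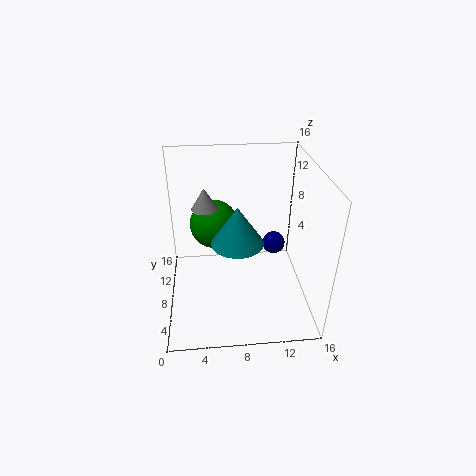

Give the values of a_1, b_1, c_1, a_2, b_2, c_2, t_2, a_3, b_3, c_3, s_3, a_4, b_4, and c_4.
a_1 = 5.5; b_1 = 13; c_1 = 7; a_2 = 4.5; b_2 = 10.5; c_2 = 10.5; t_2 = 2.5; a_3 = 8; b_3 = 8.5; c_3 = 7; s_3 = 3; a_4 = 13.5; b_4 = 14; c_4 = 3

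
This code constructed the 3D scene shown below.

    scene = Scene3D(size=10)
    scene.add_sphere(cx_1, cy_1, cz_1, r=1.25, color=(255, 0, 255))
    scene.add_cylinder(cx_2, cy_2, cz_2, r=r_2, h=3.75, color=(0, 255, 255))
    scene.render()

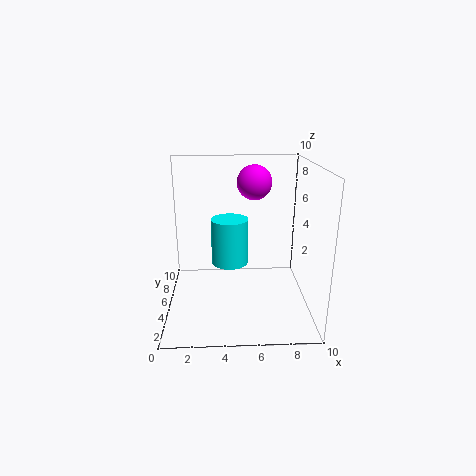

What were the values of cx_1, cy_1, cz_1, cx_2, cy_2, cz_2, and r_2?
cx_1 = 6.25; cy_1 = 6.75; cz_1 = 8.5; cx_2 = 4.5; cy_2 = 8.5; cz_2 = 1.5; r_2 = 1.5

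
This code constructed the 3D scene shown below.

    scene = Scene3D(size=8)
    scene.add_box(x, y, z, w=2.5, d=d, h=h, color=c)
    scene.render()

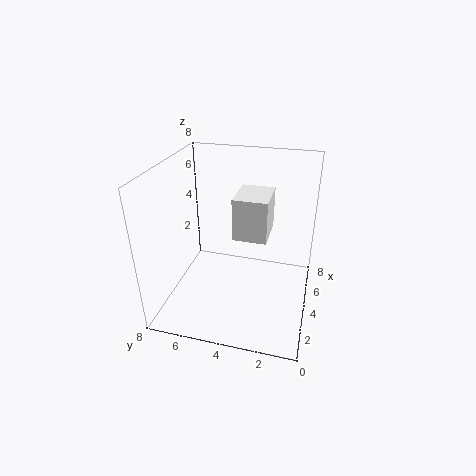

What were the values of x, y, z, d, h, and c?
x = 4.5, y = 2.5, z = 3.5, d = 2, h = 2.5, c = 'white'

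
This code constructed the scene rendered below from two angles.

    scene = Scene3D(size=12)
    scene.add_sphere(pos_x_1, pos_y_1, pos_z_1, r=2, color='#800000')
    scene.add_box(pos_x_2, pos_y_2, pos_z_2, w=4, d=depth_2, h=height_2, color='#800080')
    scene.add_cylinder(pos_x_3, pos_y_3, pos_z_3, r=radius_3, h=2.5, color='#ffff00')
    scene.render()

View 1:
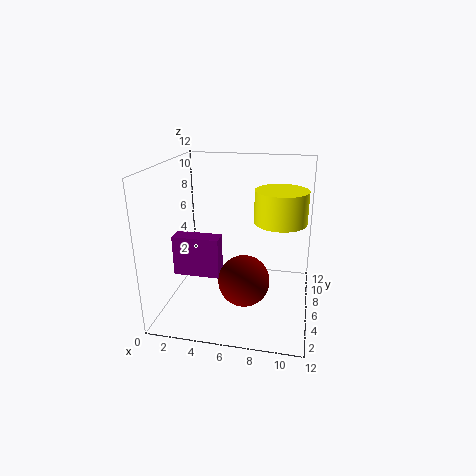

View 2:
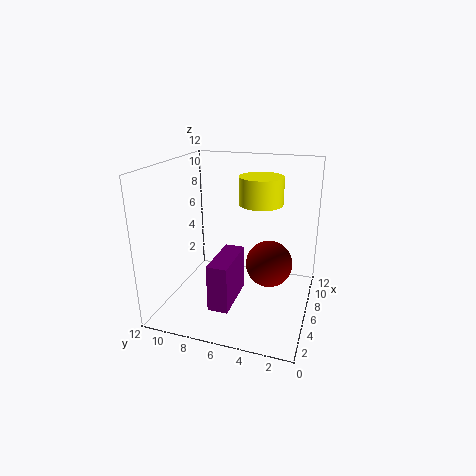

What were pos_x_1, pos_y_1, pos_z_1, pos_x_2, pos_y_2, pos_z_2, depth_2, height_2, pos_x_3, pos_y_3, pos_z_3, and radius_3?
pos_x_1 = 7
pos_y_1 = 3.5
pos_z_1 = 3.5
pos_x_2 = 0.5
pos_y_2 = 5
pos_z_2 = 2.5
depth_2 = 1.5
height_2 = 3.5
pos_x_3 = 9.5
pos_y_3 = 5
pos_z_3 = 8
radius_3 = 2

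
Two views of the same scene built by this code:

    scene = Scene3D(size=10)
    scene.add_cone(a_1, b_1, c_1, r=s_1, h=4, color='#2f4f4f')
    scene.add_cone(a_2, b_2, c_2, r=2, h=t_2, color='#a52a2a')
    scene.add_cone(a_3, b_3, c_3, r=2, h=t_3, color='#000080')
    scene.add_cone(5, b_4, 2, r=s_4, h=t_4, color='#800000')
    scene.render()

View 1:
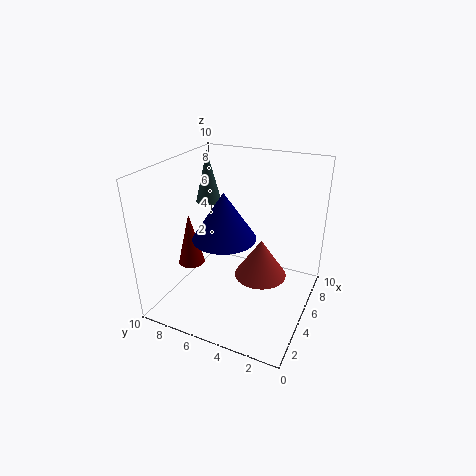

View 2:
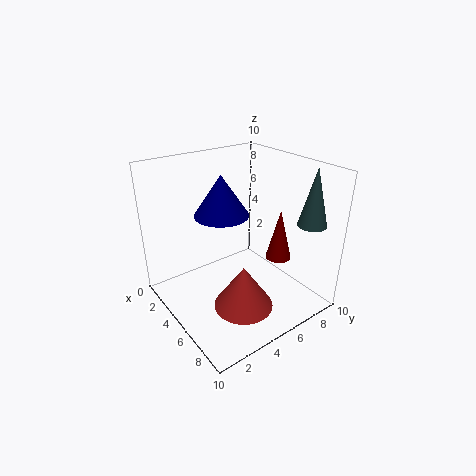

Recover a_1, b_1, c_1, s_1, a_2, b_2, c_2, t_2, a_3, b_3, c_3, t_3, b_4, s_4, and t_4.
a_1 = 8
b_1 = 9
c_1 = 6
s_1 = 1
a_2 = 7
b_2 = 4
c_2 = 1
t_2 = 3
a_3 = 3
b_3 = 5
c_3 = 6
t_3 = 3
b_4 = 9
s_4 = 1
t_4 = 4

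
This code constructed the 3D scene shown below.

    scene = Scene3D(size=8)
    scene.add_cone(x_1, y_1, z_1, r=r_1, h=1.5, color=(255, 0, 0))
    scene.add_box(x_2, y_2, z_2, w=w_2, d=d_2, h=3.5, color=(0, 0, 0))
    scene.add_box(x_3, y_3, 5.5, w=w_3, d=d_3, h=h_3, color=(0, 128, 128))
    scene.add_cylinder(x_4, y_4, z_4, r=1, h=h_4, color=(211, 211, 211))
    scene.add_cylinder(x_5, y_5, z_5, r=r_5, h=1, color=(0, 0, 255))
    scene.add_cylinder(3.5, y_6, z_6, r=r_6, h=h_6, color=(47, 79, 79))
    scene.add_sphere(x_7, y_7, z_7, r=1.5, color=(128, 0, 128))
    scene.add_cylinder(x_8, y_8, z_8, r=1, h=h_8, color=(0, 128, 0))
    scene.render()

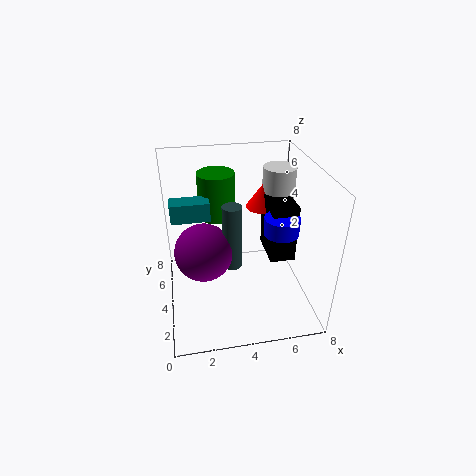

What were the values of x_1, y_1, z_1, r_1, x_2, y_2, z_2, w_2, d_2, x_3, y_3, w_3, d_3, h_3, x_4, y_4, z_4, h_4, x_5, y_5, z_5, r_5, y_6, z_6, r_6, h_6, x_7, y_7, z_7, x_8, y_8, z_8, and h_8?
x_1 = 6; y_1 = 6.5; z_1 = 4.5; r_1 = 1; x_2 = 6; y_2 = 4; z_2 = 2; w_2 = 1.5; d_2 = 2.5; x_3 = 0.5; y_3 = 3.5; w_3 = 2; d_3 = 1; h_3 = 1; x_4 = 7; y_4 = 6.5; z_4 = 4; h_4 = 3; x_5 = 6.5; y_5 = 4; z_5 = 4; r_5 = 1; y_6 = 3; z_6 = 3; r_6 = 0.5; h_6 = 3.5; x_7 = 2; y_7 = 3; z_7 = 4; x_8 = 3; y_8 = 5; z_8 = 5; h_8 = 2.5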